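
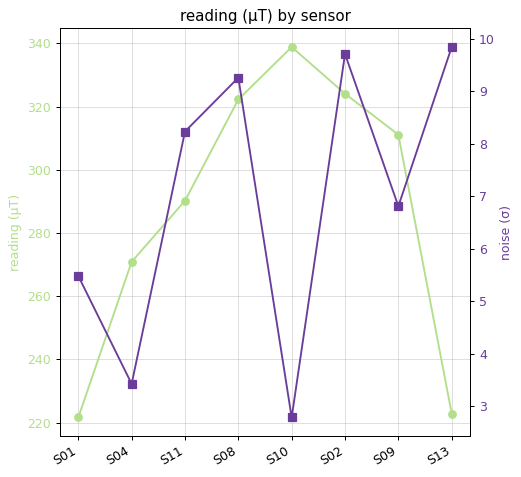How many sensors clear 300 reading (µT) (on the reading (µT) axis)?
Above 300: S08, S10, S02, S09.

4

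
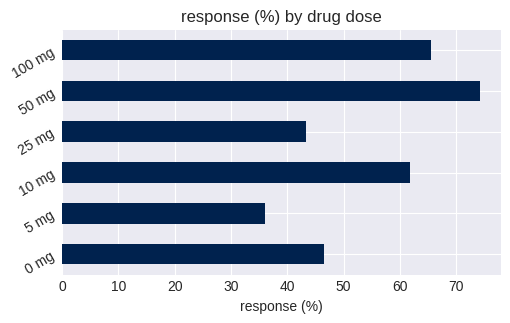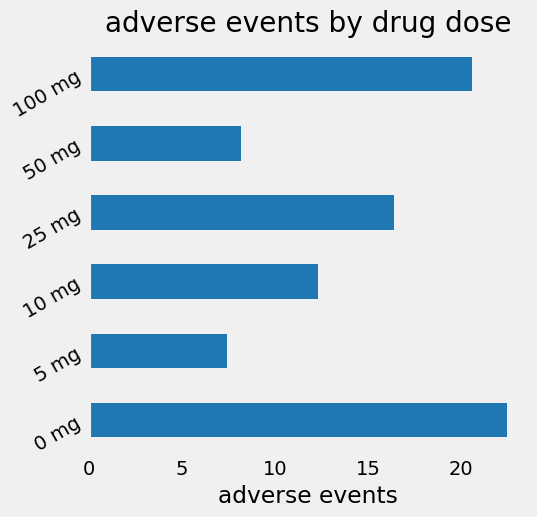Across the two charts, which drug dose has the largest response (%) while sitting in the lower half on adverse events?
Chart 2 median adverse events ≈ 15; below-median drug doses: 5 mg, 10 mg, 50 mg. Among those, 50 mg has the highest response (%) (≈ 70).

50 mg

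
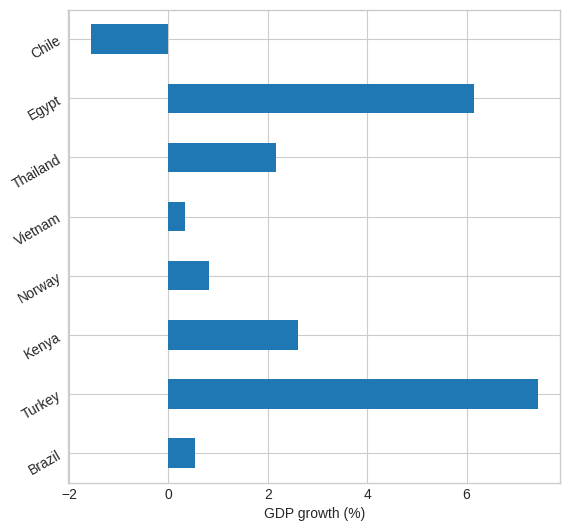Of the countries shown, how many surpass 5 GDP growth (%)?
2

Above 5: Turkey, Egypt.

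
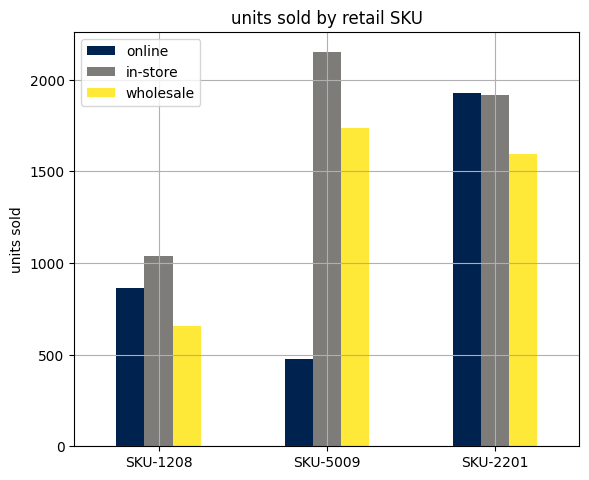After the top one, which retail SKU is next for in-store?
Top 3 for in-store: SKU-5009 ≈ 2200, SKU-2201 ≈ 2000, SKU-1208 ≈ 1000.

SKU-2201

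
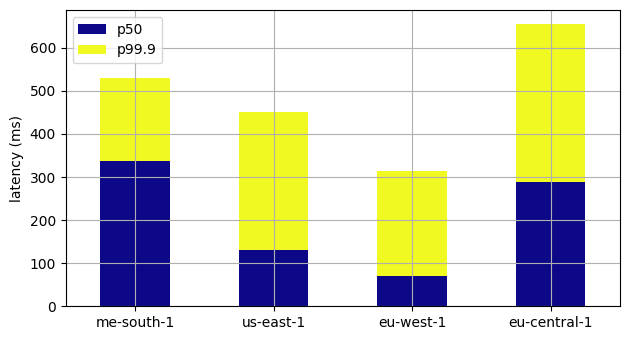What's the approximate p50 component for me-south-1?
≈ 300

p50 top ≈ 300, bottom ≈ 0; segment ≈ 300.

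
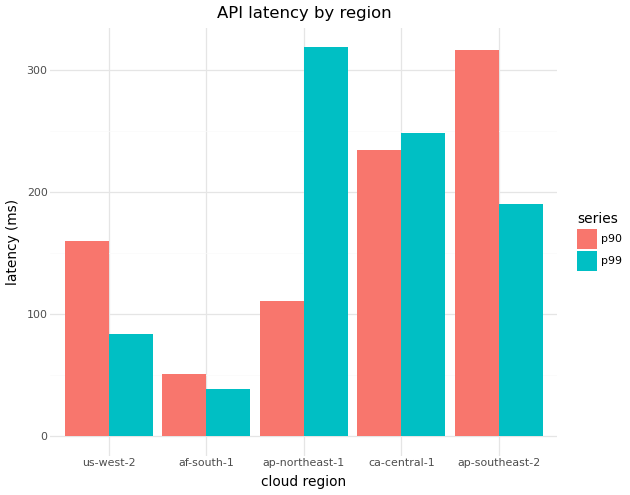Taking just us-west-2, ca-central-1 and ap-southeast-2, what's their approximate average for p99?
(100 + 250 + 200) / 3 ≈ 183.

≈ 183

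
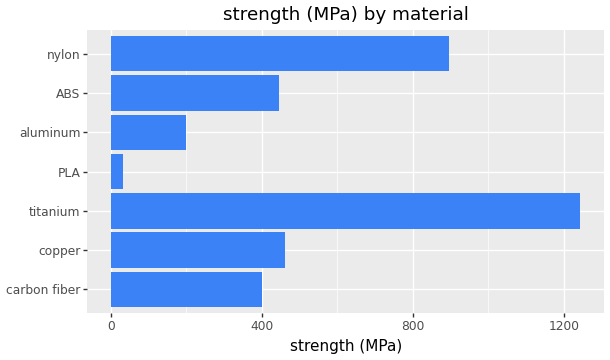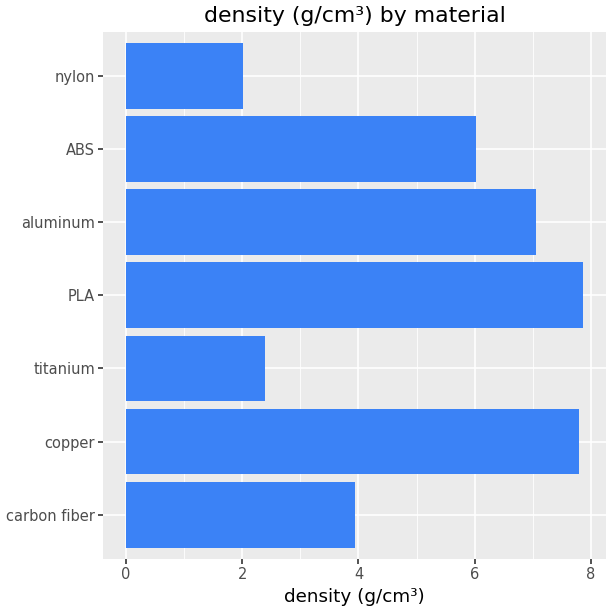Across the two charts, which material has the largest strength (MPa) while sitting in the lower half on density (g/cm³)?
titanium

Chart 2 median density (g/cm³) ≈ 6; below-median materials: carbon fiber, titanium, nylon. Among those, titanium has the highest strength (MPa) (≈ 1200).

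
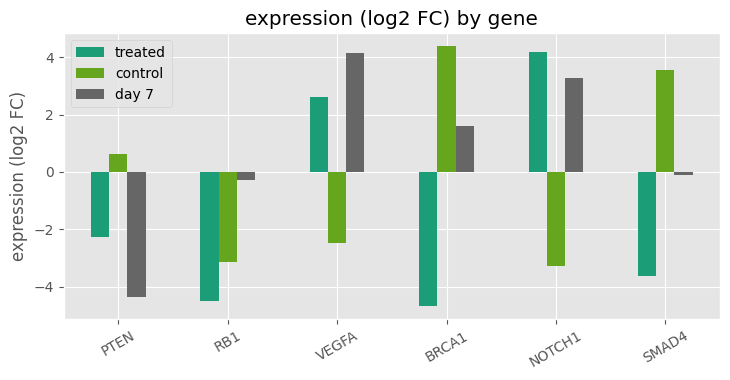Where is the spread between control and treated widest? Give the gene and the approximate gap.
BRCA1, ≈ 9 log2 FC

BRCA1: control ≈ 4, treated ≈ -5 → gap ≈ 9. Next-largest (NOTCH1) is only ≈ 7.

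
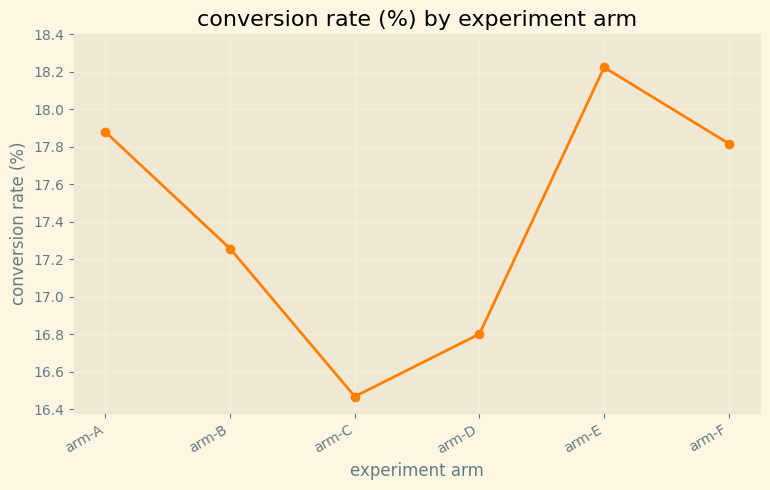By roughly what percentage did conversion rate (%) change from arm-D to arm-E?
arm-D ≈ 16.8, arm-E ≈ 18.2; (18.2 − 16.8) / 16.8 ≈ +8.3%.

≈ +8.3%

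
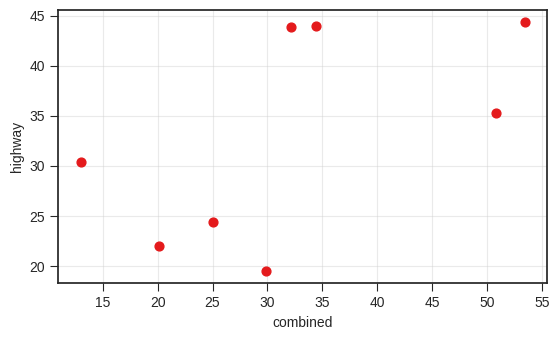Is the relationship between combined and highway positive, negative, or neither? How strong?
Points are positively correlated; moderate (|r| ≈ 0.6).

positive, moderate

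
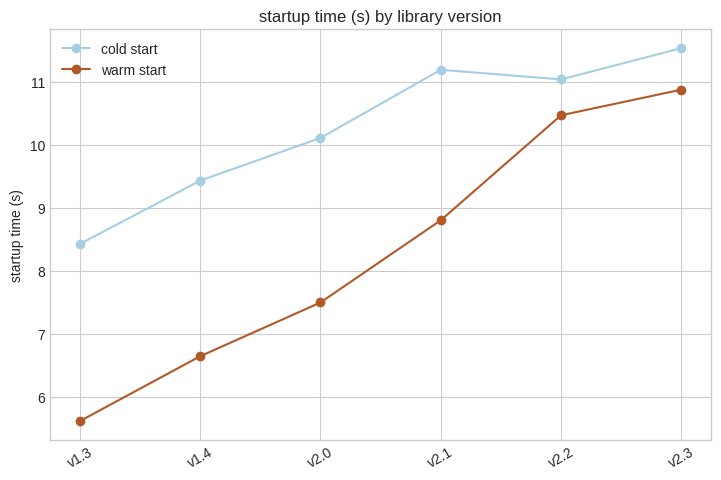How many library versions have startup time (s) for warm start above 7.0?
Above 7.0: v2.0, v2.1, v2.2, v2.3.

4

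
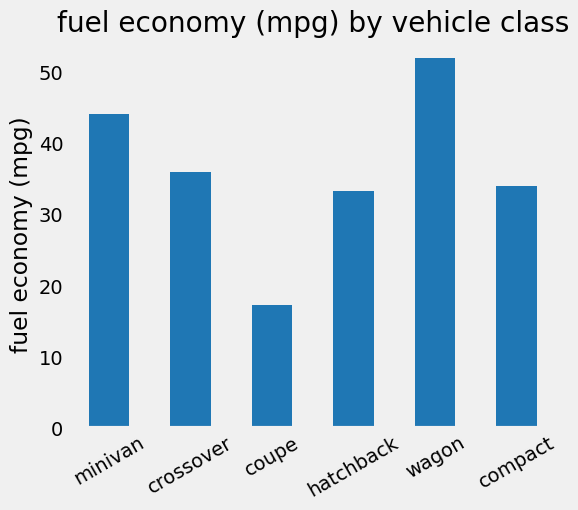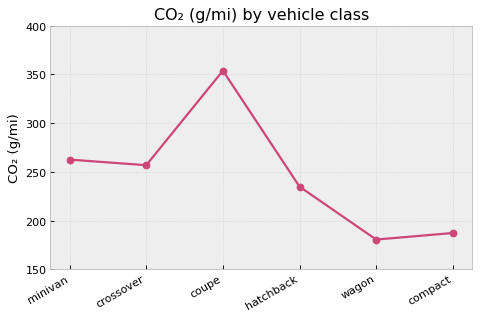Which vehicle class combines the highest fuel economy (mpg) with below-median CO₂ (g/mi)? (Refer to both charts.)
Chart 2 median CO₂ (g/mi) ≈ 250; below-median vehicle classes: hatchback, wagon, compact. Among those, wagon has the highest fuel economy (mpg) (≈ 50).

wagon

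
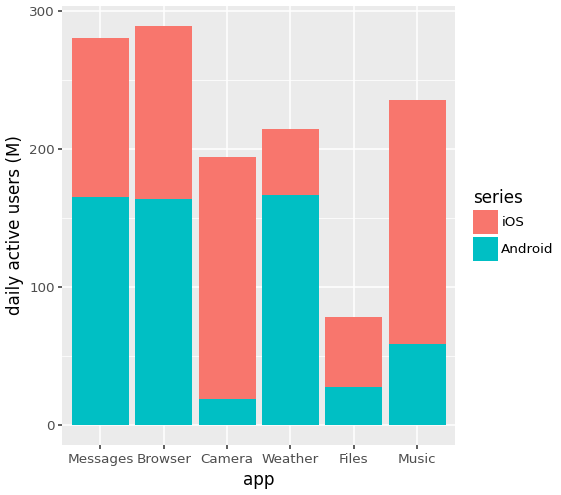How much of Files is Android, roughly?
Android top ≈ 25, bottom ≈ 0; segment ≈ 25.

≈ 25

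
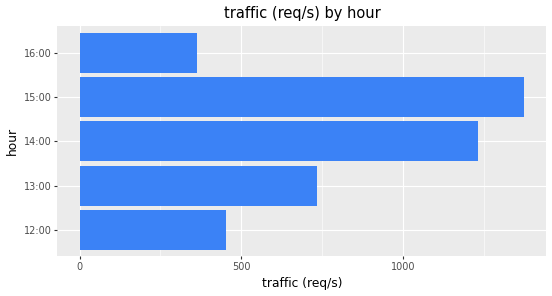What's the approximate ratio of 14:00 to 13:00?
≈ 1.5×

14:00 ≈ 1200, 13:00 ≈ 800; 1200/800 ≈ 1.5.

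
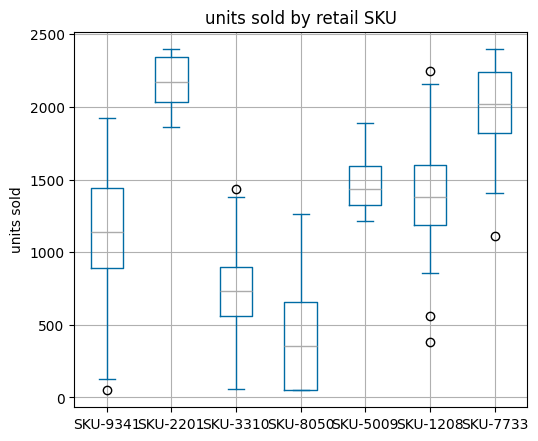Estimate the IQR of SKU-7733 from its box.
≈ 400

Q3 ≈ 2200, Q1 ≈ 1800; IQR ≈ 400.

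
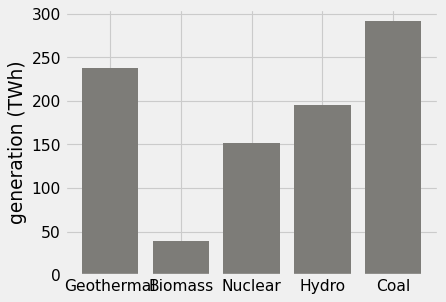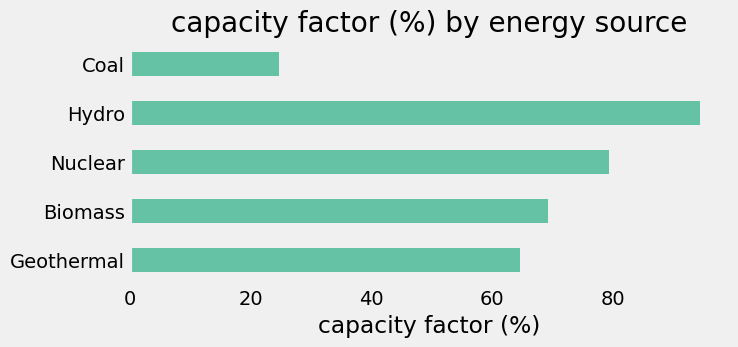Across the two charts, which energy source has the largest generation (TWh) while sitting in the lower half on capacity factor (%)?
Chart 2 median capacity factor (%) ≈ 70; below-median energy sources: Geothermal, Coal. Among those, Coal has the highest generation (TWh) (≈ 300).

Coal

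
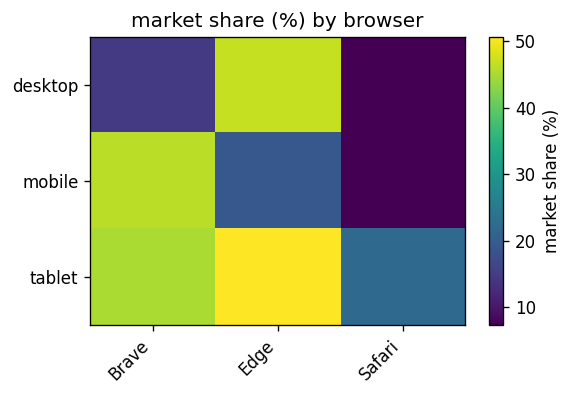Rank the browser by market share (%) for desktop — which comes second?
Brave

Top 3 for desktop: Edge ≈ 45, Brave ≈ 15, Safari ≈ 5.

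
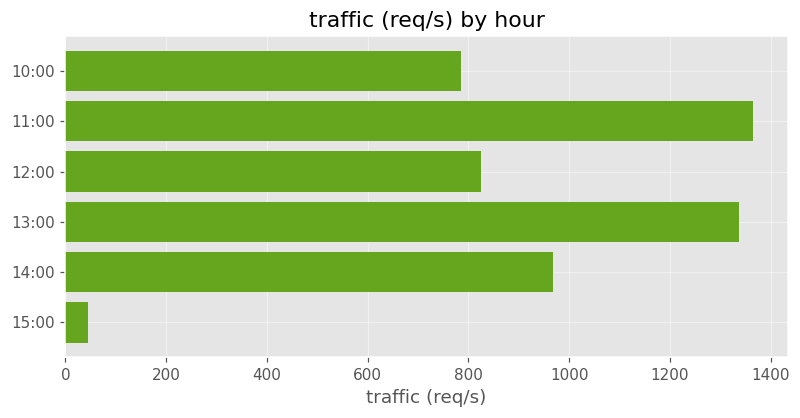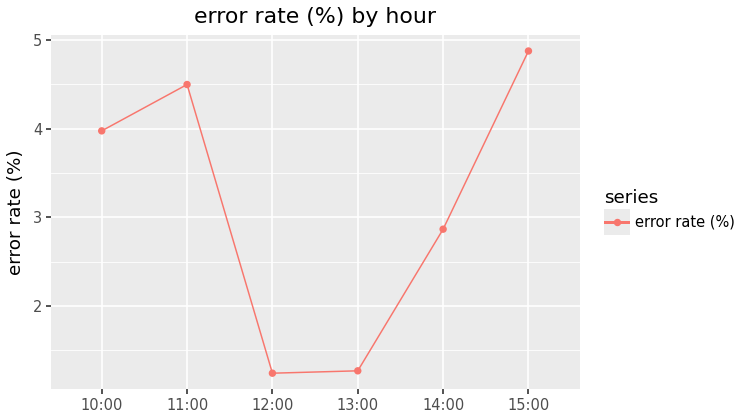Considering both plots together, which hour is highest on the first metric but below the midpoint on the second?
13:00

Chart 2 median error rate (%) ≈ 3.5; below-median hours: 12:00, 13:00, 14:00. Among those, 13:00 has the highest traffic (req/s) (≈ 1400).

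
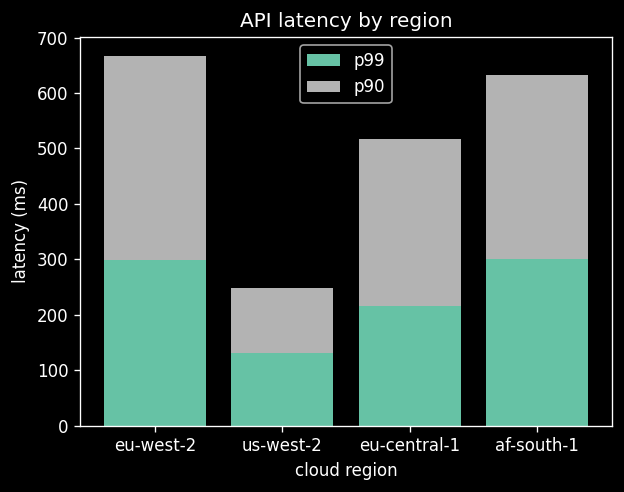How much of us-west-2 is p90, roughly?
p90 top ≈ 200, bottom ≈ 100; segment ≈ 100.

≈ 100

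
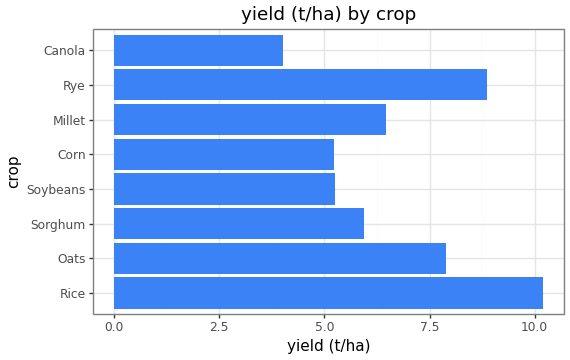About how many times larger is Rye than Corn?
≈ 1.8×

Rye ≈ 9, Corn ≈ 5; 9/5 ≈ 1.8.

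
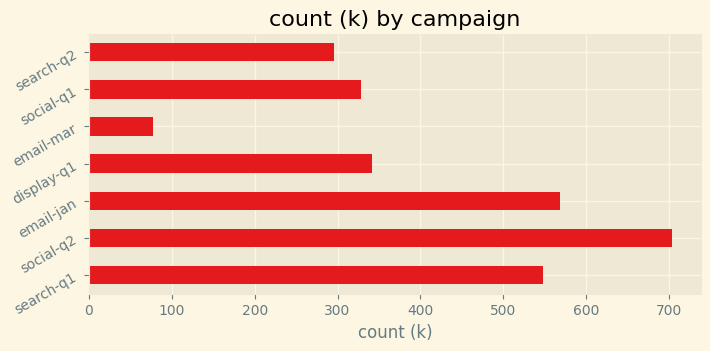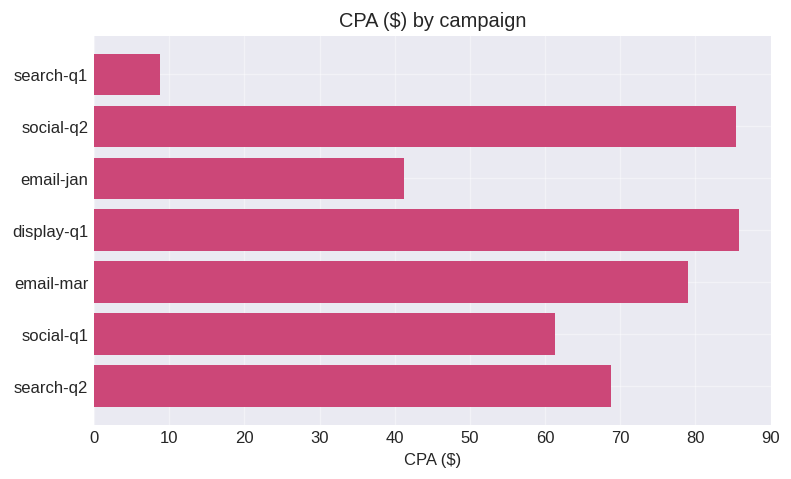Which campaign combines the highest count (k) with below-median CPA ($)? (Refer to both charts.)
Chart 2 median CPA ($) ≈ 70; below-median campaigns: search-q1, email-jan, social-q1. Among those, email-jan has the highest count (k) (≈ 600).

email-jan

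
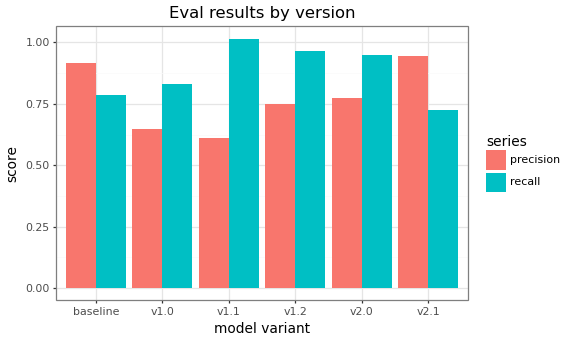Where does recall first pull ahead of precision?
baseline: recall ≈ 0.8 vs precision ≈ 0.9 (not yet); v1.0: recall ≈ 0.8 vs precision ≈ 0.6 (first crossover).

v1.0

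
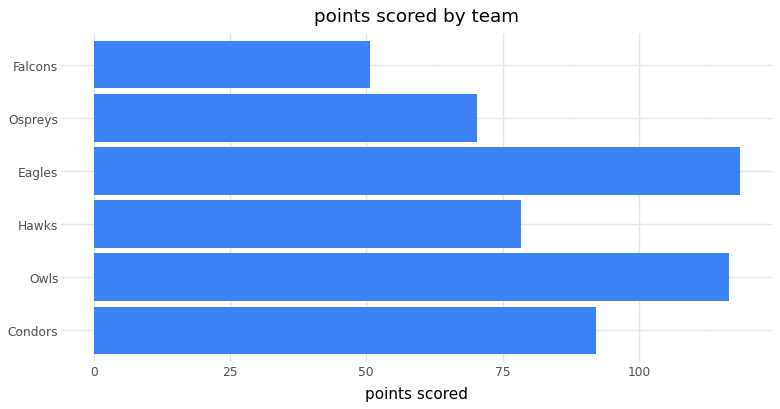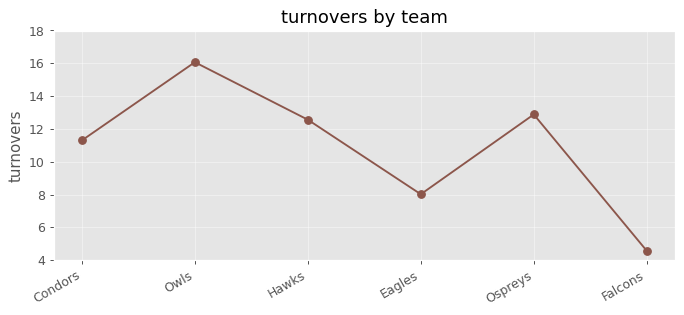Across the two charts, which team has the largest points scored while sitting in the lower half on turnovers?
Eagles

Chart 2 median turnovers ≈ 12; below-median teams: Condors, Eagles, Falcons. Among those, Eagles has the highest points scored (≈ 120).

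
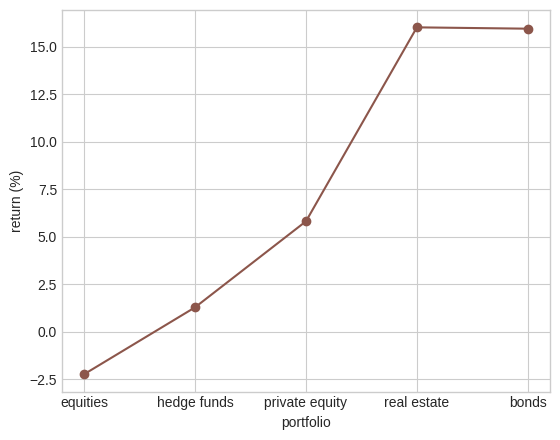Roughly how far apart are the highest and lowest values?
Max real estate ≈ 16, min equities ≈ -2; range ≈ 18.

≈ 18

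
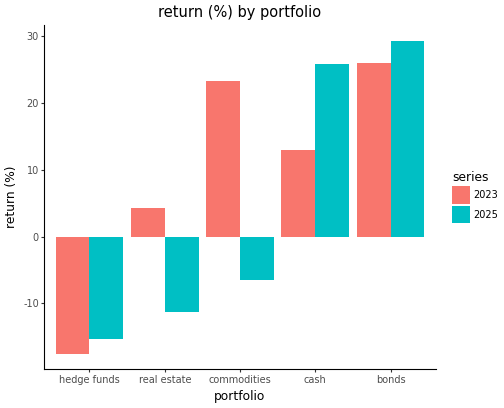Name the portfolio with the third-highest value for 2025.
commodities

Top 4 for 2025: bonds ≈ 30, cash ≈ 25, commodities ≈ -5, real estate ≈ -10.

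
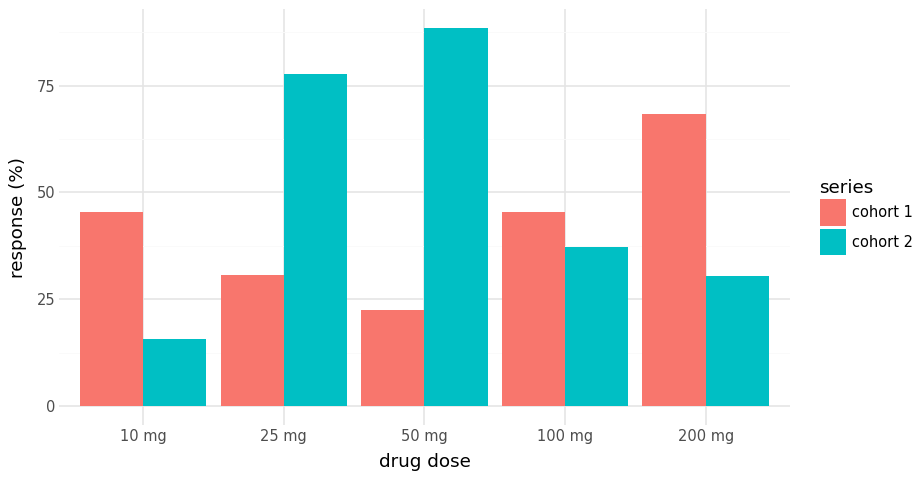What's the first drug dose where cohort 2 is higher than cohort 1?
25 mg

10 mg: cohort 2 ≈ 20 vs cohort 1 ≈ 50 (not yet); 25 mg: cohort 2 ≈ 80 vs cohort 1 ≈ 30 (first crossover).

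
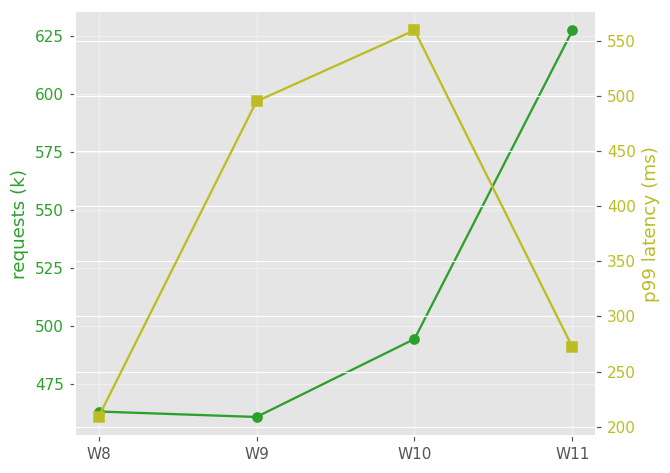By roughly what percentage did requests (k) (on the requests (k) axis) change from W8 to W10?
W8 ≈ 460, W10 ≈ 500; (500 − 460) / 460 ≈ +8.7%.

≈ +8.7%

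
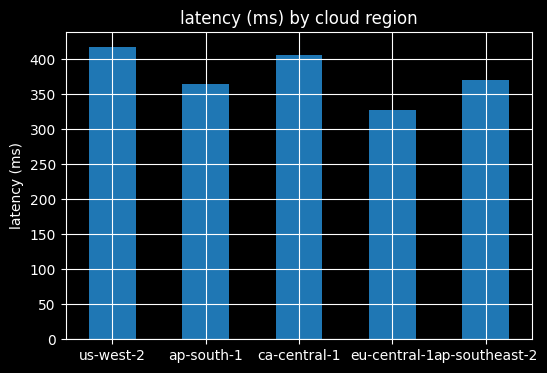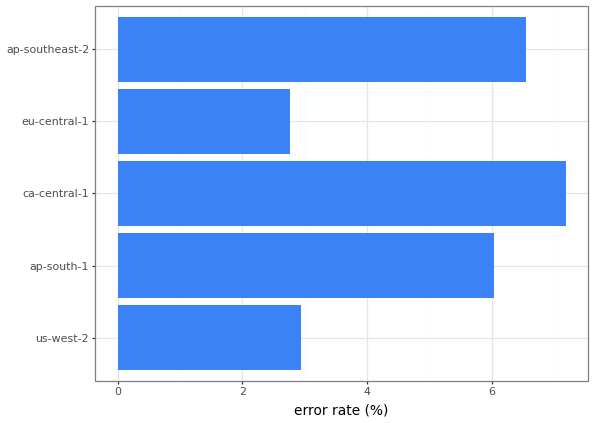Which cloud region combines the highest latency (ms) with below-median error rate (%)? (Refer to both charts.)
Chart 2 median error rate (%) ≈ 6; below-median cloud regions: us-west-2, eu-central-1. Among those, us-west-2 has the highest latency (ms) (≈ 400).

us-west-2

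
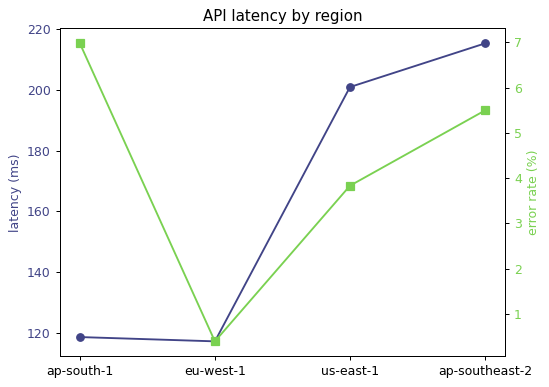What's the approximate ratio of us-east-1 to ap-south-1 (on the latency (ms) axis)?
≈ 1.67×

us-east-1 ≈ 200, ap-south-1 ≈ 120; 200/120 ≈ 1.67.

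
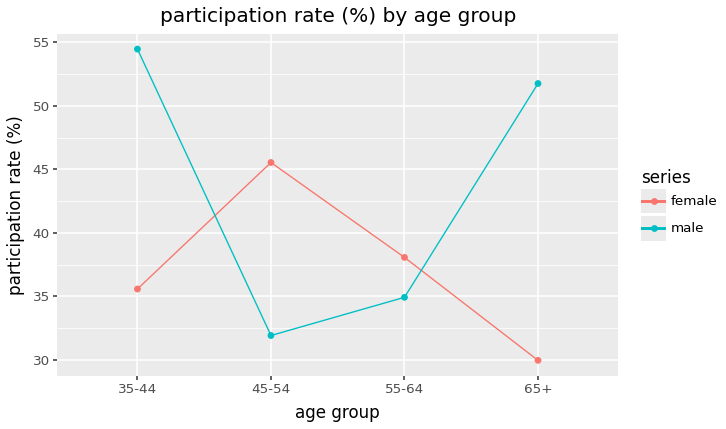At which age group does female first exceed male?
35-44: female ≈ 35 vs male ≈ 55 (not yet); 45-54: female ≈ 45 vs male ≈ 30 (first crossover).

45-54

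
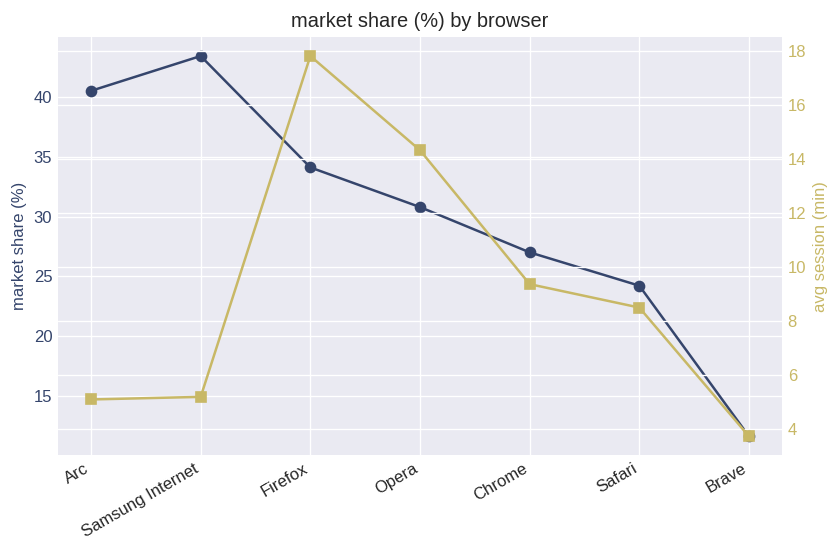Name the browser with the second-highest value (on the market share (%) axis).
Arc

Top 3 (on the market share (%) axis): Samsung Internet ≈ 45, Arc ≈ 40, Firefox ≈ 35.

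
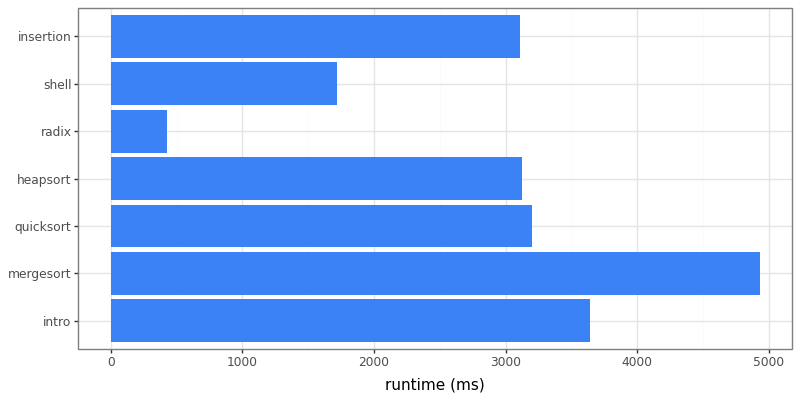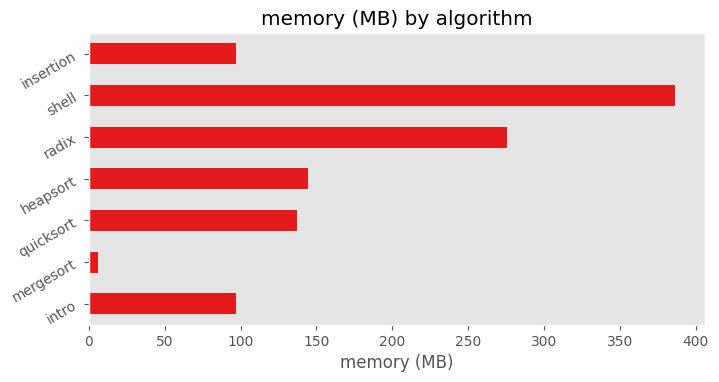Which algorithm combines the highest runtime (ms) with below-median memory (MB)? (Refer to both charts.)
mergesort

Chart 2 median memory (MB) ≈ 150; below-median algorithms: intro, mergesort, insertion. Among those, mergesort has the highest runtime (ms) (≈ 5000).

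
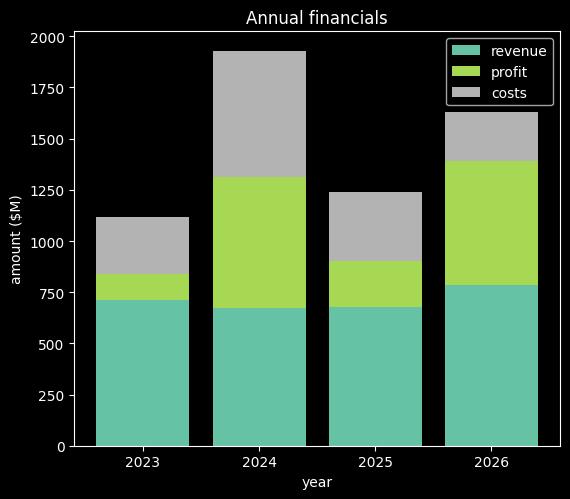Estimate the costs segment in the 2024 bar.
costs top ≈ 2000, bottom ≈ 1400; segment ≈ 600.

≈ 600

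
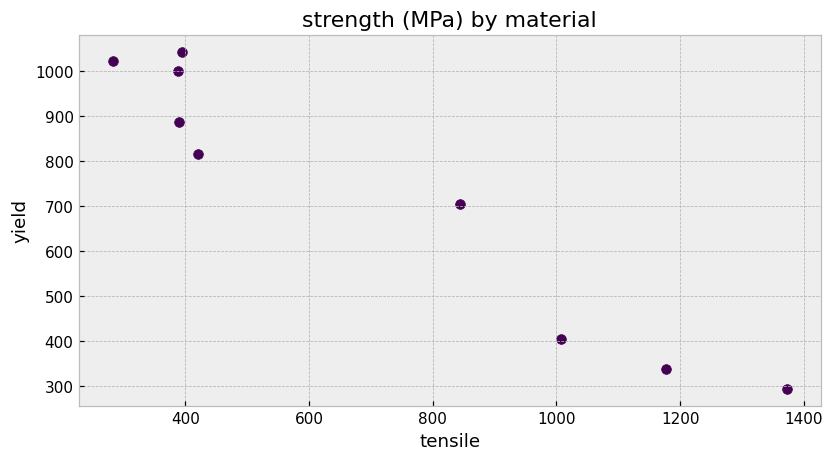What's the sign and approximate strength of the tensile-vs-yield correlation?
negative, strong

Points are negatively correlated; strong (|r| ≈ 1.0).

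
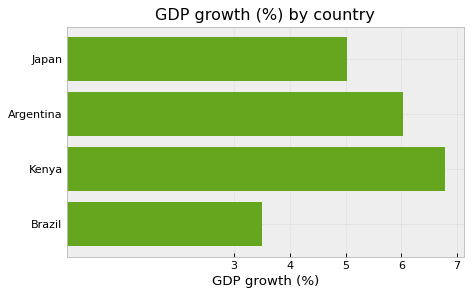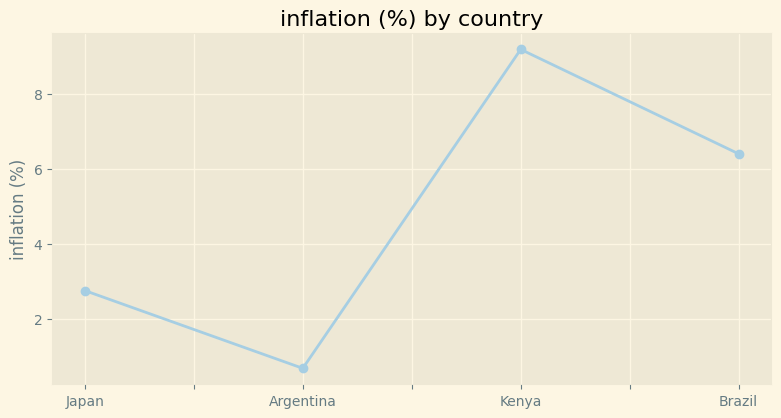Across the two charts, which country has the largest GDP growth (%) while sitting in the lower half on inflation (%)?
Chart 2 median inflation (%) ≈ 5; below-median countries: Japan, Argentina. Among those, Argentina has the highest GDP growth (%) (≈ 6).

Argentina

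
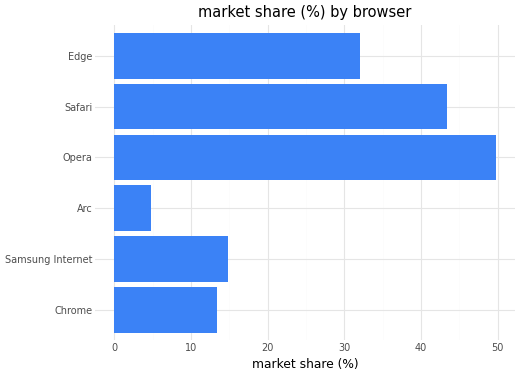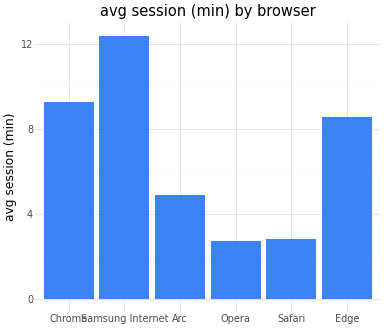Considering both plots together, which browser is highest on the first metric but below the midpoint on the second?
Chart 2 median avg session (min) ≈ 6; below-median browsers: Arc, Opera, Safari. Among those, Opera has the highest market share (%) (≈ 50).

Opera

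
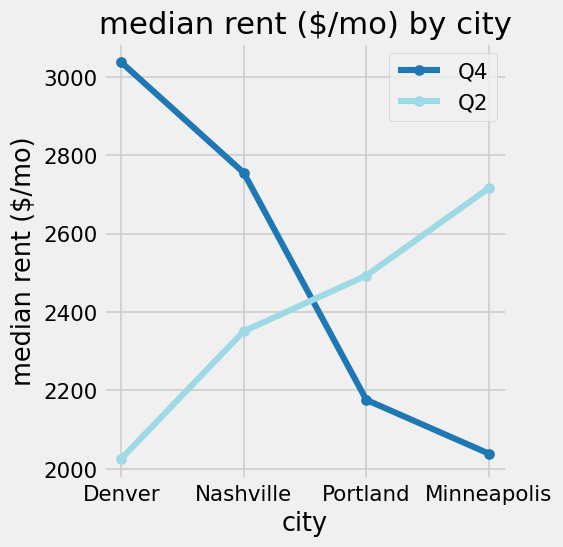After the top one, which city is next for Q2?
Portland

Top 3 for Q2: Minneapolis ≈ 2700, Portland ≈ 2500, Nashville ≈ 2400.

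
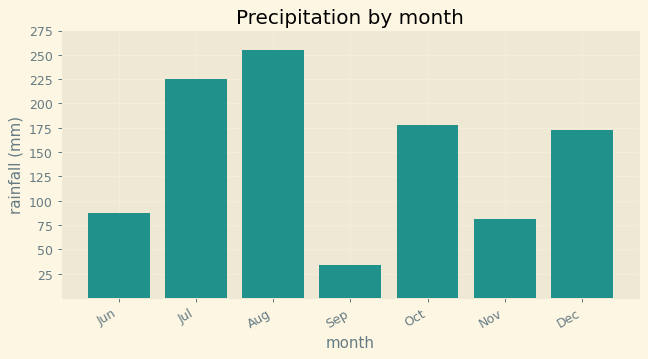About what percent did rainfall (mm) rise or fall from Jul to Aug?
≈ +11.1%

Jul ≈ 225, Aug ≈ 250; (250 − 225) / 225 ≈ +11.1%.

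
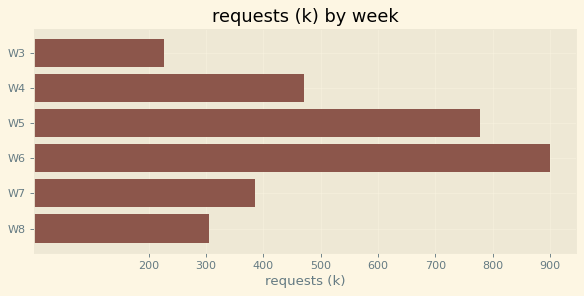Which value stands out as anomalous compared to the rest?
W6

W6 ≈ 900; the rest sit between ≈ 200 and ≈ 800.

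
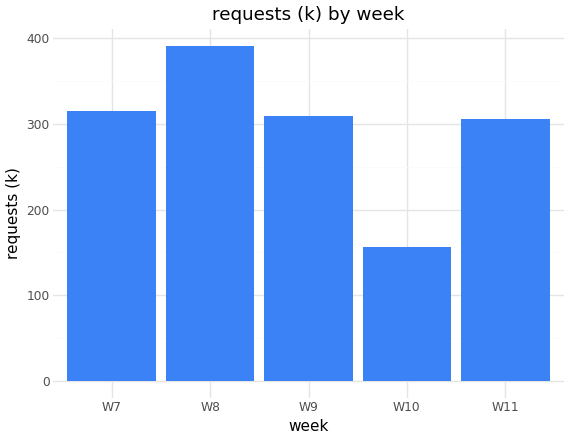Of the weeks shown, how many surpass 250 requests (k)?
Above 250: W7, W8, W9, W11.

4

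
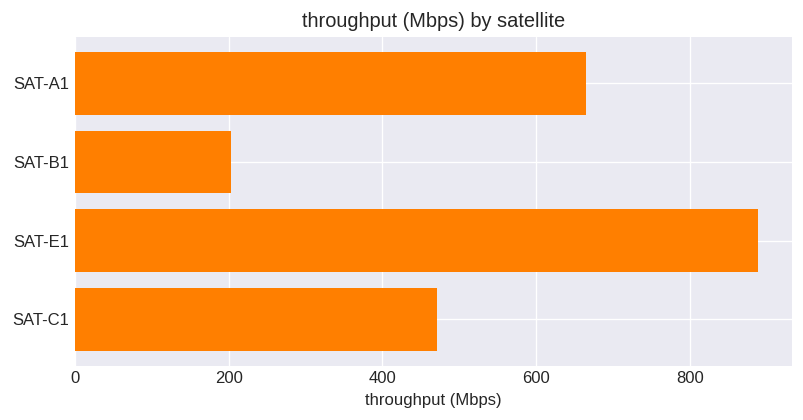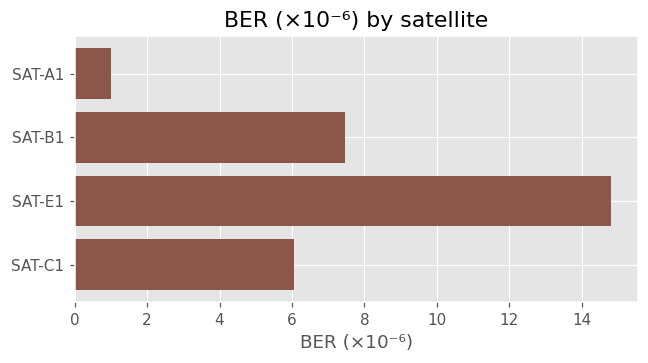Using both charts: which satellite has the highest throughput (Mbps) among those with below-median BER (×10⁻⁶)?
Chart 2 median BER (×10⁻⁶) ≈ 6; below-median satellites: SAT-A1, SAT-C1. Among those, SAT-A1 has the highest throughput (Mbps) (≈ 700).

SAT-A1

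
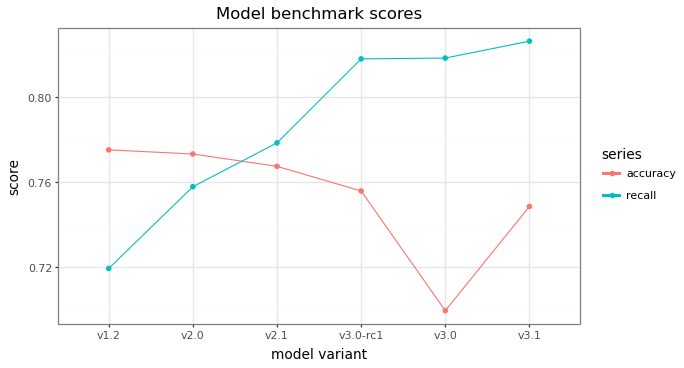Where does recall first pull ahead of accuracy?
v2.1

v2.0: recall ≈ 0.76 vs accuracy ≈ 0.78 (not yet); v2.1: recall ≈ 0.78 vs accuracy ≈ 0.76 (first crossover).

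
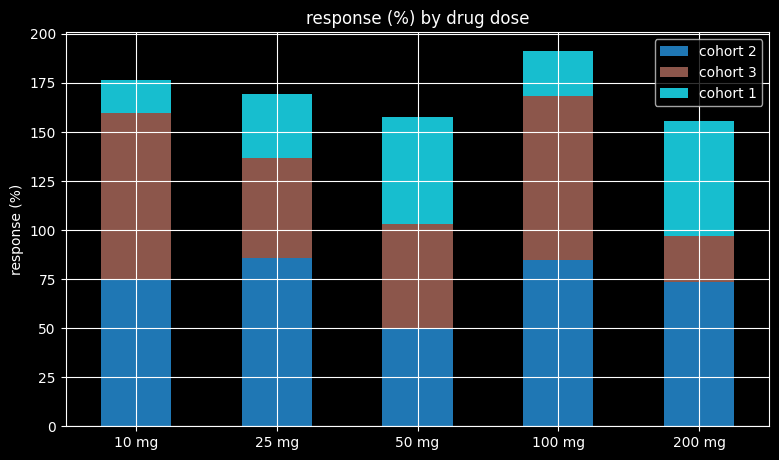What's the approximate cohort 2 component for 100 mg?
cohort 2 top ≈ 80, bottom ≈ 0; segment ≈ 80.

≈ 80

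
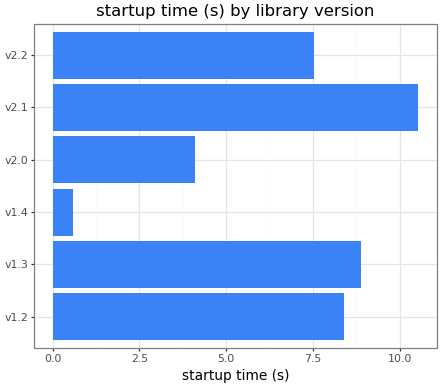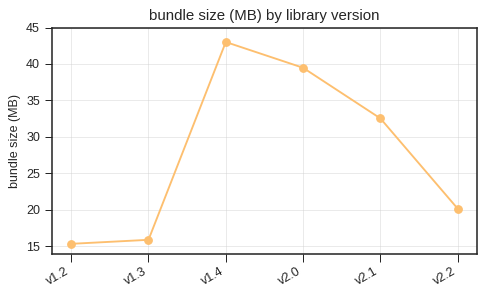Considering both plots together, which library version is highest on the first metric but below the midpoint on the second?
v1.3

Chart 2 median bundle size (MB) ≈ 25; below-median library versions: v1.2, v1.3, v2.2. Among those, v1.3 has the highest startup time (s) (≈ 9).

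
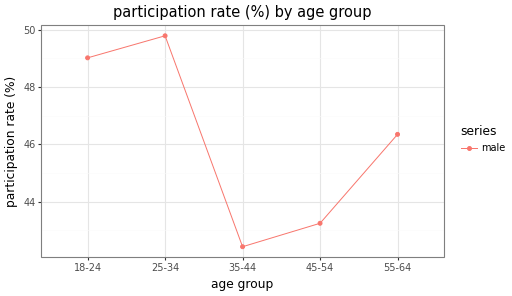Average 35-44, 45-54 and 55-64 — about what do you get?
(42 + 43 + 46) / 3 ≈ 44.

≈ 44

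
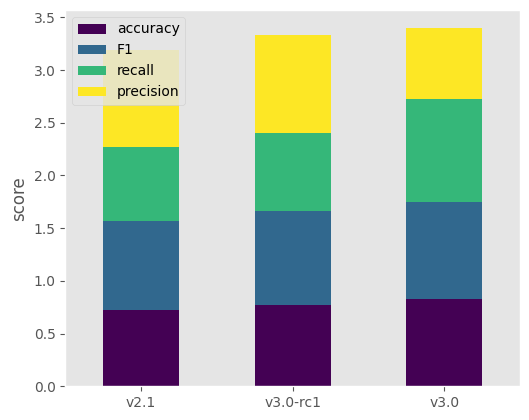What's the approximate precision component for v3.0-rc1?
≈ 1.0

precision top ≈ 3.5, bottom ≈ 2.5; segment ≈ 1.0.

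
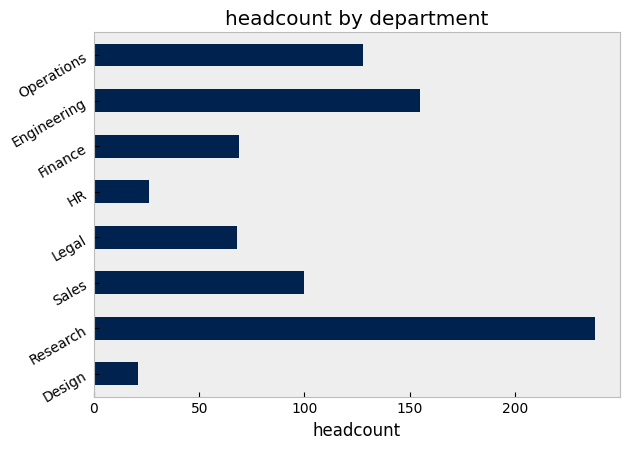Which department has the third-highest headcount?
Operations

Top 4: Research ≈ 240, Engineering ≈ 160, Operations ≈ 120, Sales ≈ 100.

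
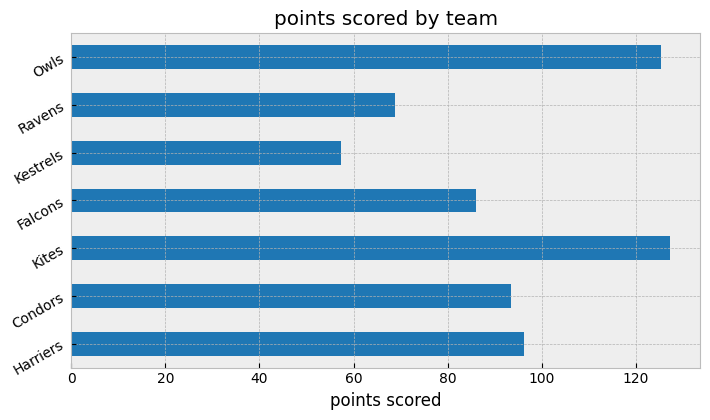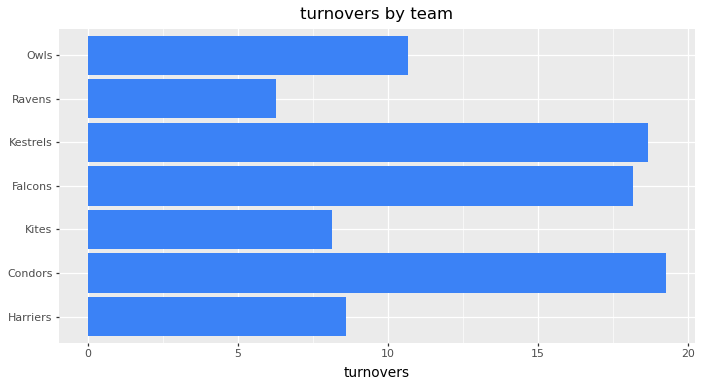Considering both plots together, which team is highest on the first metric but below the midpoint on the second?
Kites

Chart 2 median turnovers ≈ 10; below-median teams: Harriers, Kites, Ravens. Among those, Kites has the highest points scored (≈ 120).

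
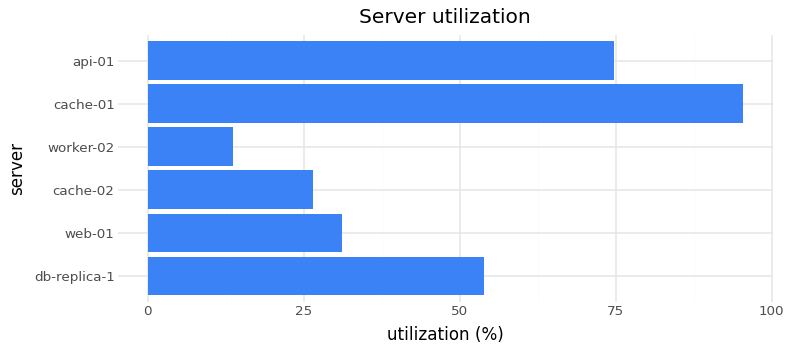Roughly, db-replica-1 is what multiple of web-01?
≈ 1.67×

db-replica-1 ≈ 50, web-01 ≈ 30; 50/30 ≈ 1.67.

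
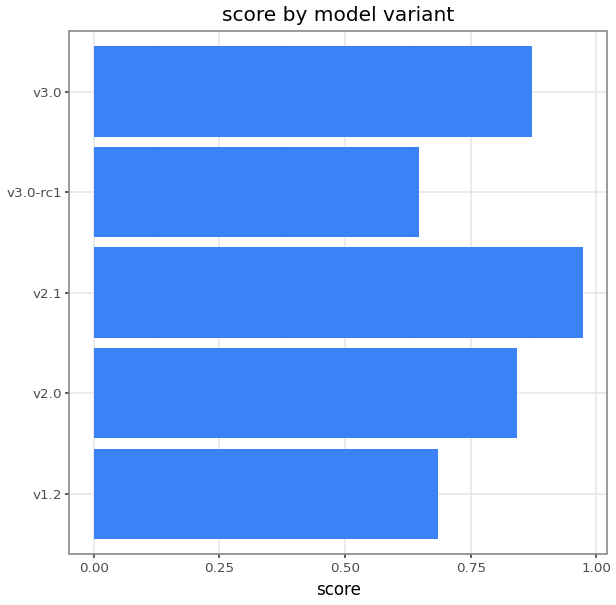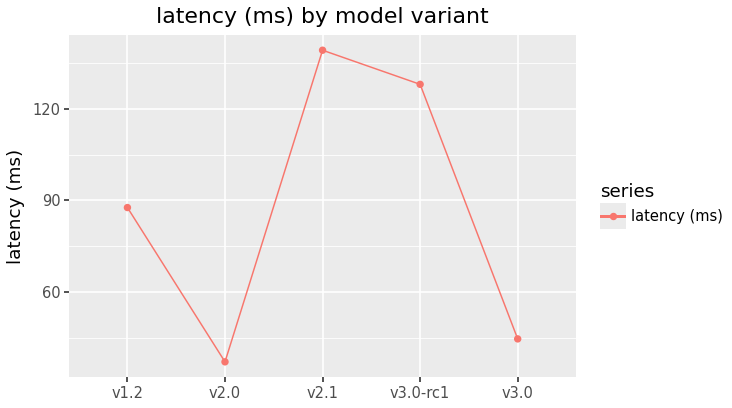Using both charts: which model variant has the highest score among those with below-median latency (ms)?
v3.0

Chart 2 median latency (ms) ≈ 80; below-median model variants: v2.0, v3.0. Among those, v3.0 has the highest score (≈ 0.9).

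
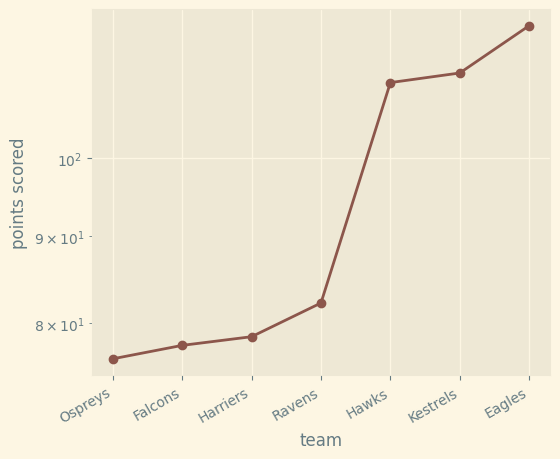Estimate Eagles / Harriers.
Eagles ≈ 120, Harriers ≈ 80; 120/80 ≈ 1.5.

≈ 1.5×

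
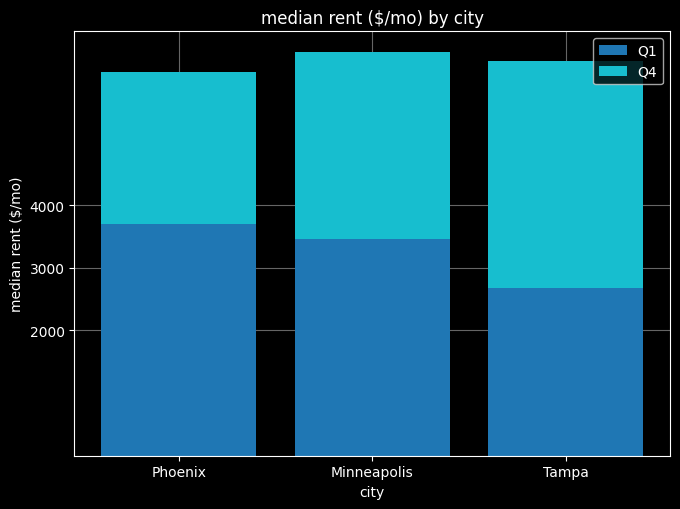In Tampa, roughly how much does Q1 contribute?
Q1 top ≈ 3000, bottom ≈ 0; segment ≈ 3000.

≈ 3000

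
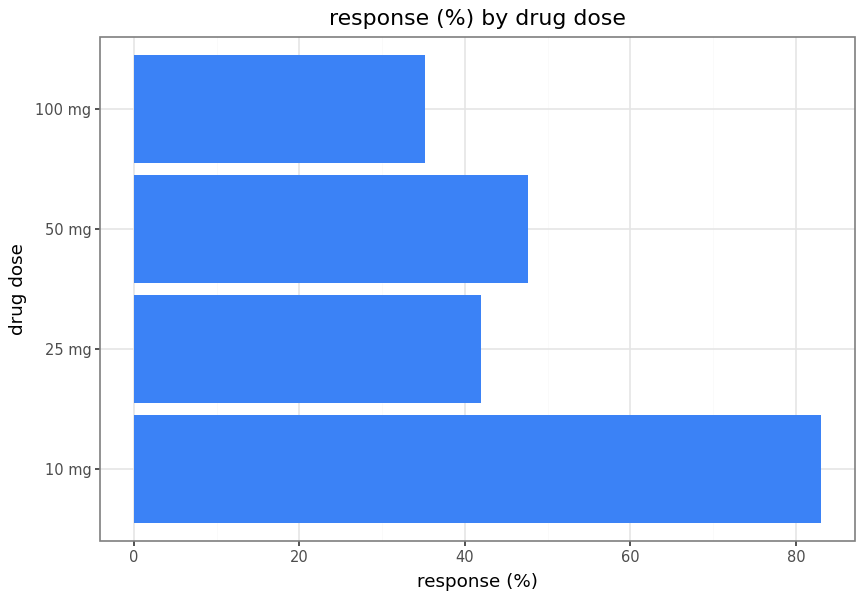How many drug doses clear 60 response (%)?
1

Above 60: 10 mg.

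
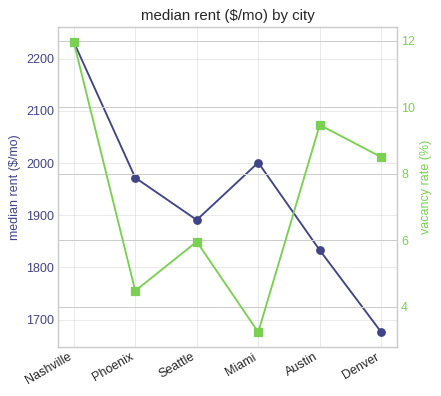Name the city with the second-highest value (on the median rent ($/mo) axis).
Miami

Top 3 (on the median rent ($/mo) axis): Nashville ≈ 2250, Miami ≈ 2000, Phoenix ≈ 1950.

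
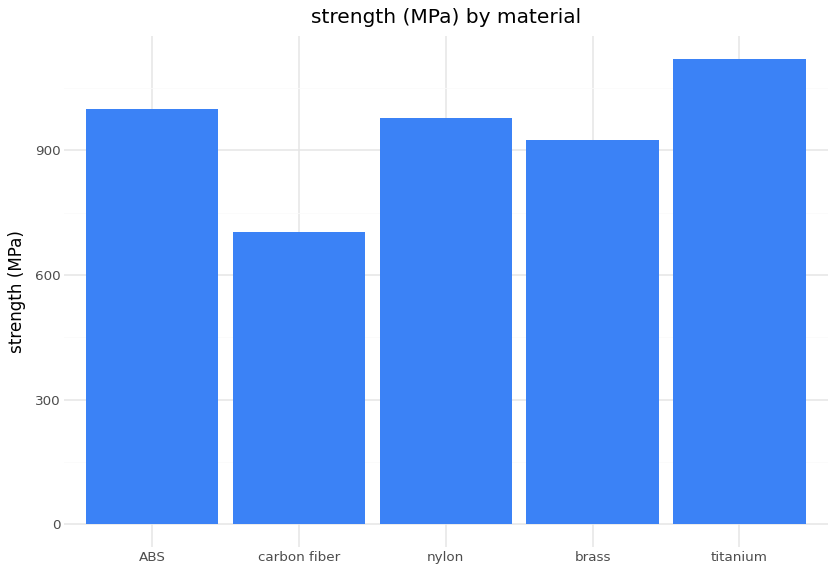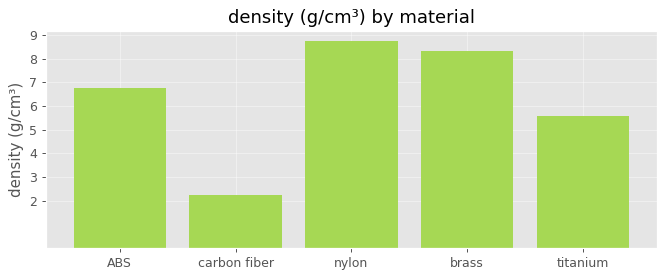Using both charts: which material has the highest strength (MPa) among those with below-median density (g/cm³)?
titanium

Chart 2 median density (g/cm³) ≈ 7; below-median materials: carbon fiber, titanium. Among those, titanium has the highest strength (MPa) (≈ 1200).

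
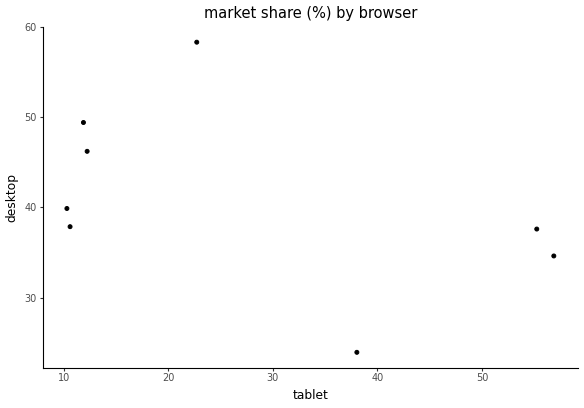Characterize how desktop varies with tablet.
negative, moderate

Points are negatively correlated; moderate (|r| ≈ 0.5).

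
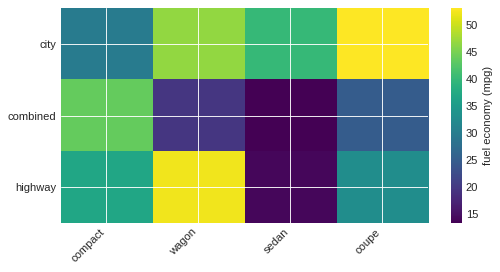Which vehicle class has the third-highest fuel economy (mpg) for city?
sedan

Top 4 for city: coupe ≈ 55, wagon ≈ 45, sedan ≈ 40, compact ≈ 30.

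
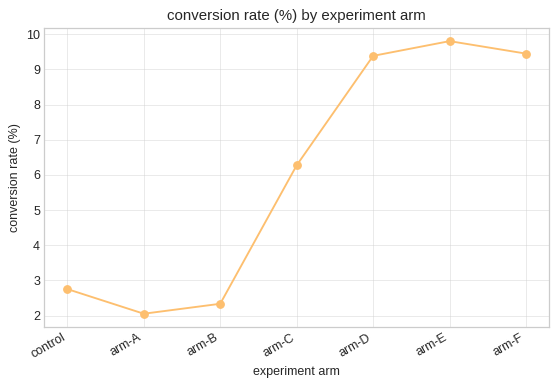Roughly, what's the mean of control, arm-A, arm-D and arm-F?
≈ 6

(3 + 2 + 9 + 9) / 4 ≈ 6.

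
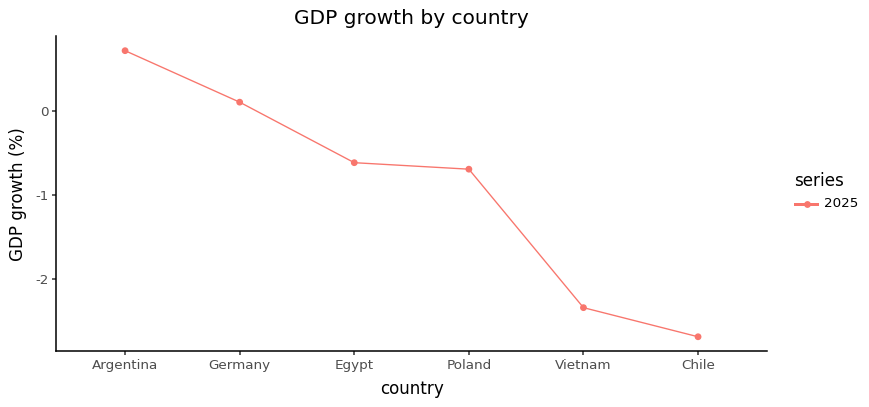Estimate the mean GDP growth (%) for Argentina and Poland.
(0.5 + -0.5) / 2 ≈ 0.

≈ 0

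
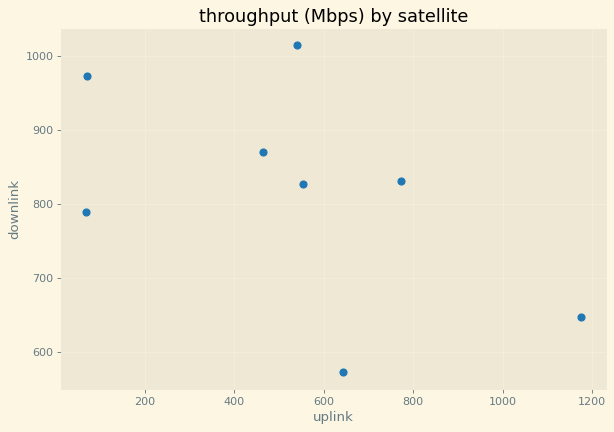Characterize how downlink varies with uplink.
Points are negatively correlated; moderate (|r| ≈ 0.5).

negative, moderate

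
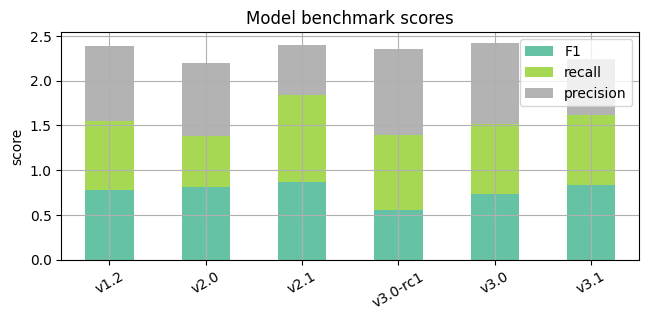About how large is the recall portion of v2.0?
≈ 0.5

recall top ≈ 1.5, bottom ≈ 1.0; segment ≈ 0.5.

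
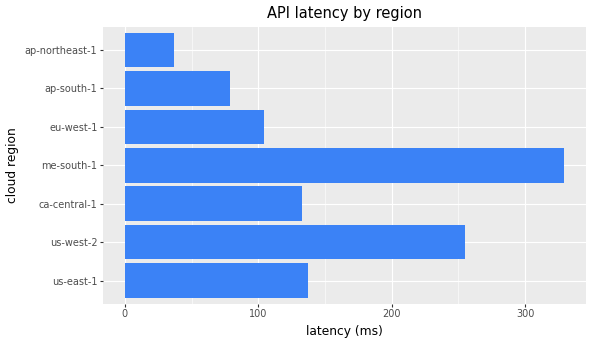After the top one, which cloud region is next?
Top 3: me-south-1 ≈ 350, us-west-2 ≈ 250, us-east-1 ≈ 150.

us-west-2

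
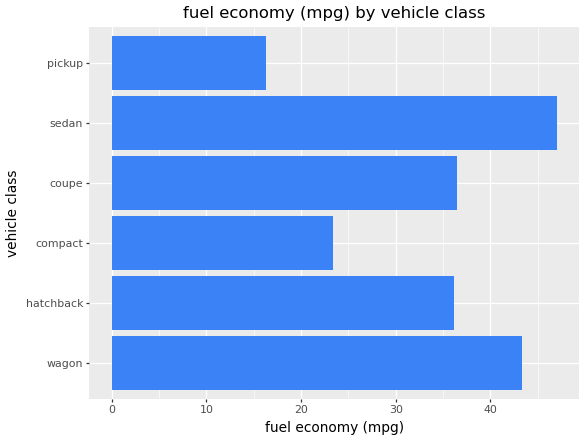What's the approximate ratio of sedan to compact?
sedan ≈ 45, compact ≈ 25; 45/25 ≈ 1.8.

≈ 1.8×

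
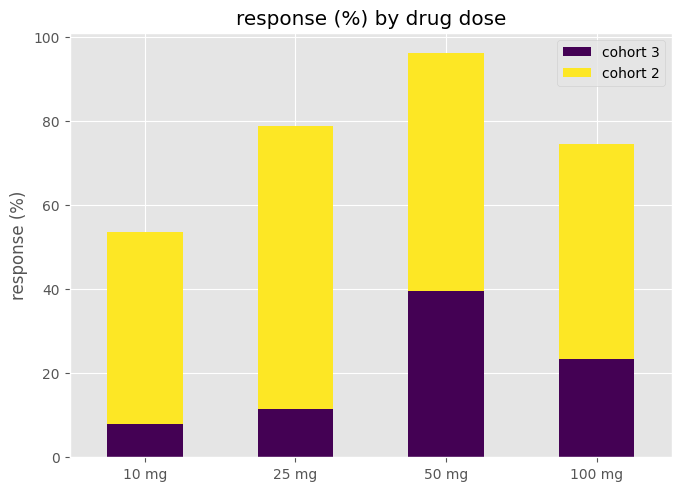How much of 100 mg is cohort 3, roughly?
cohort 3 top ≈ 20, bottom ≈ 0; segment ≈ 20.

≈ 20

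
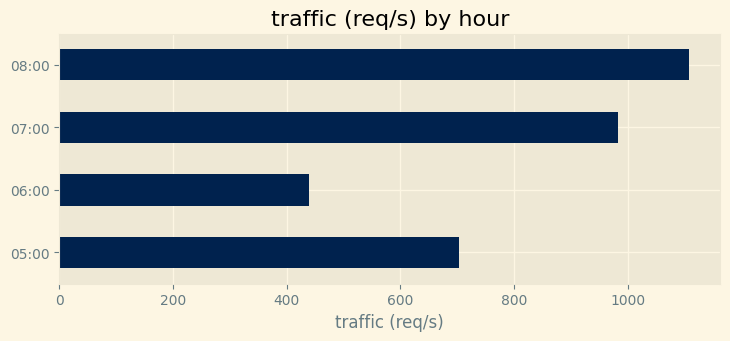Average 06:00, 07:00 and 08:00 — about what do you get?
(400 + 1000 + 1100) / 3 ≈ 833.

≈ 833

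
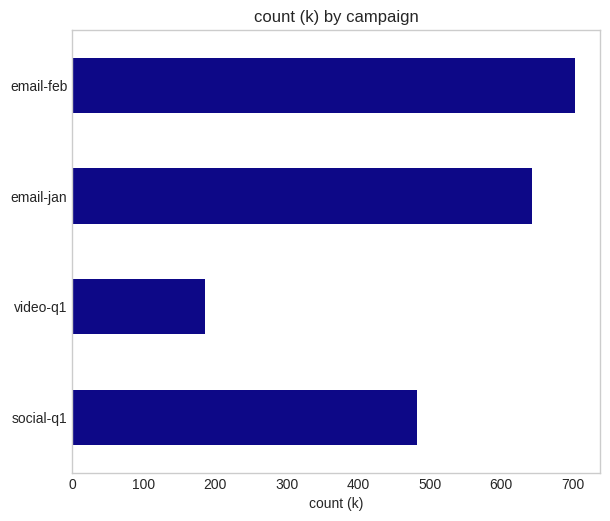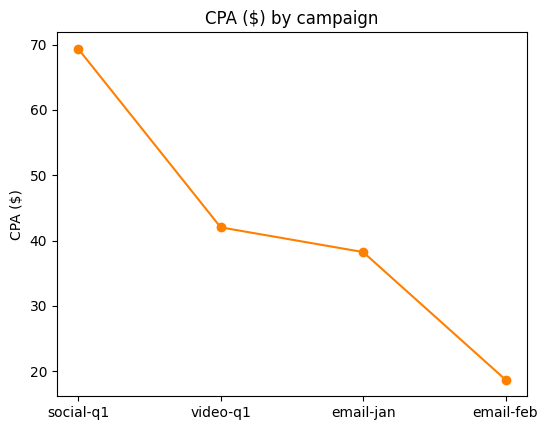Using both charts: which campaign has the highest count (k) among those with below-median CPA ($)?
email-feb

Chart 2 median CPA ($) ≈ 40; below-median campaigns: email-jan, email-feb. Among those, email-feb has the highest count (k) (≈ 700).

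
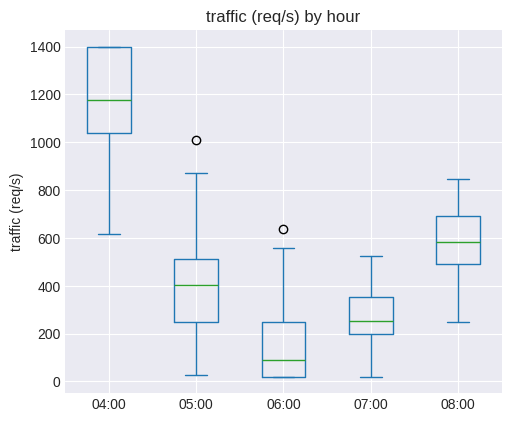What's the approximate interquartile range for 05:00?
≈ 300

Q3 ≈ 500, Q1 ≈ 200; IQR ≈ 300.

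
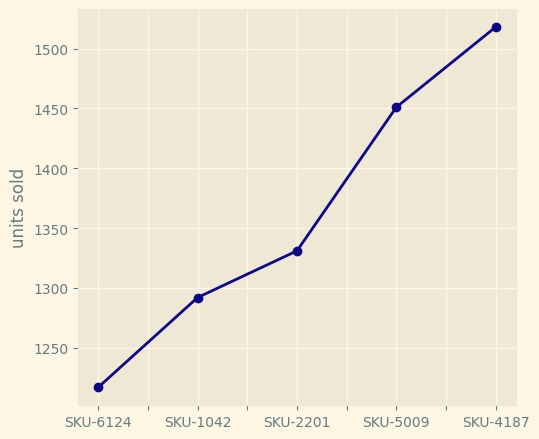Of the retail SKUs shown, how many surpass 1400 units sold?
2

Above 1400: SKU-5009, SKU-4187.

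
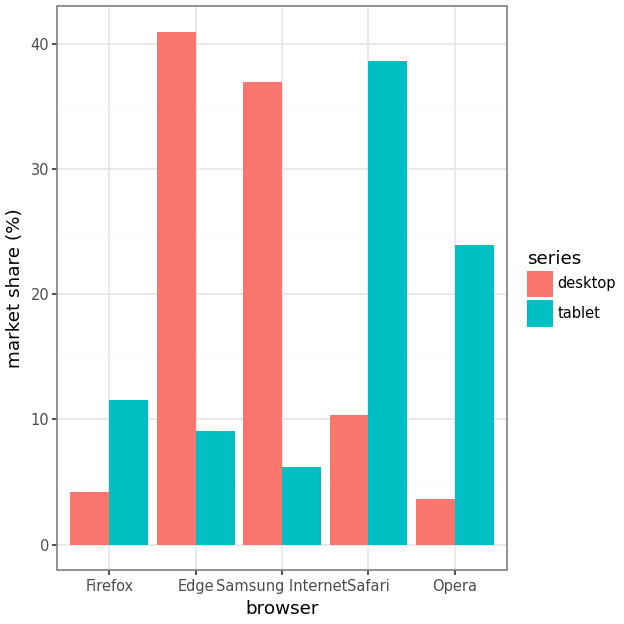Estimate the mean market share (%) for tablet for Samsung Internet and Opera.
(5 + 25) / 2 ≈ 15.

≈ 15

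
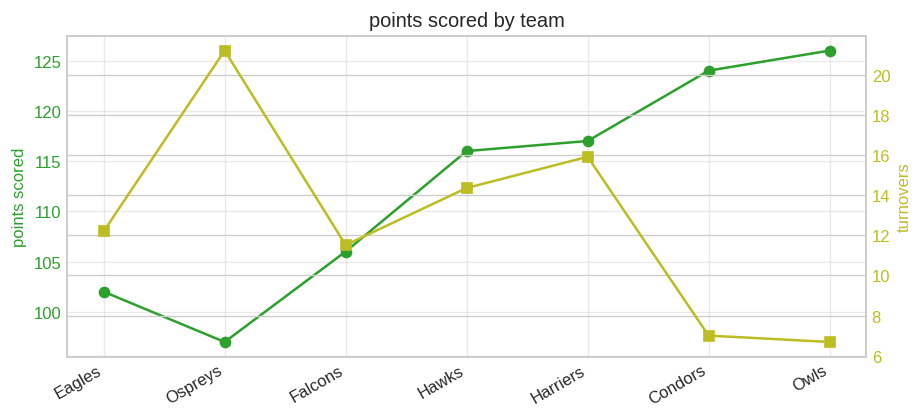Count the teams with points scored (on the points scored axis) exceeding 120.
2

Above 120: Condors, Owls.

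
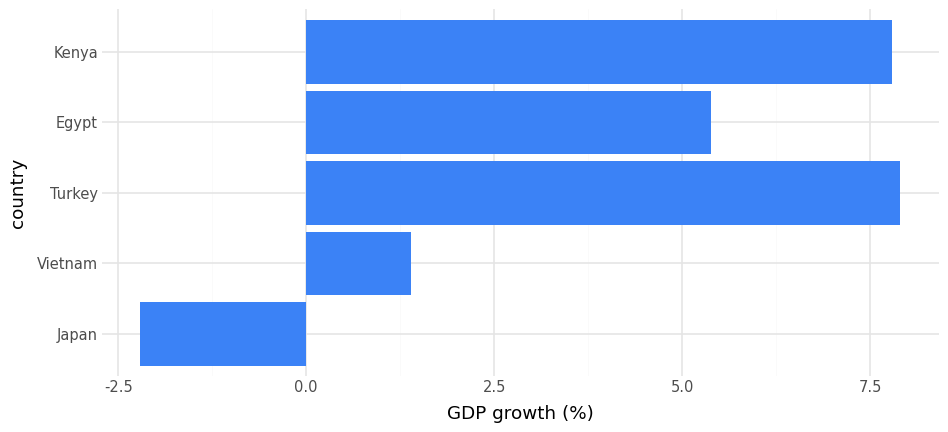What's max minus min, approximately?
Max Turkey ≈ 8, min Japan ≈ -2; range ≈ 10.

≈ 10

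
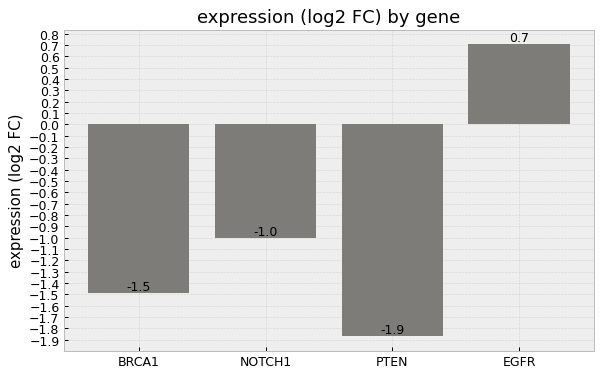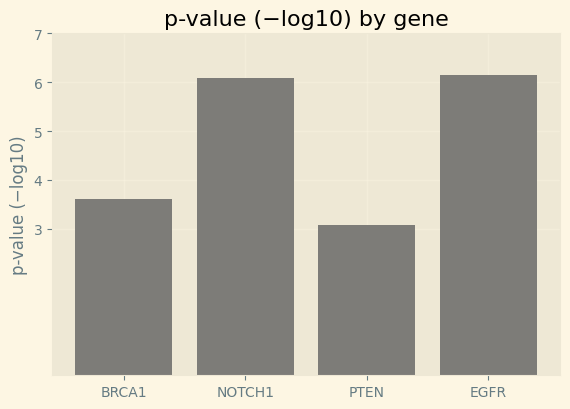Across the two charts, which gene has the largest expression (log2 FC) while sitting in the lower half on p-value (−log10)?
BRCA1

Chart 2 median p-value (−log10) ≈ 5; below-median genes: BRCA1, PTEN. Among those, BRCA1 has the highest expression (log2 FC) (≈ -1.5).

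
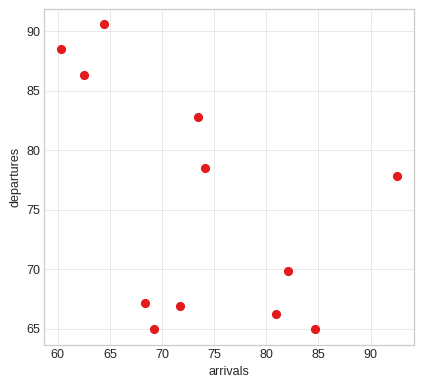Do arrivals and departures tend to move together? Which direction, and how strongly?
Points are negatively correlated; moderate (|r| ≈ 0.5).

negative, moderate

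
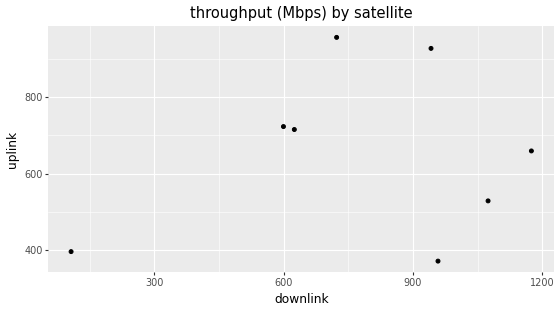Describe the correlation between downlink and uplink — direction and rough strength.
Points are roughly uncorrelated; weak (|r| ≈ 0.2).

no clear correlation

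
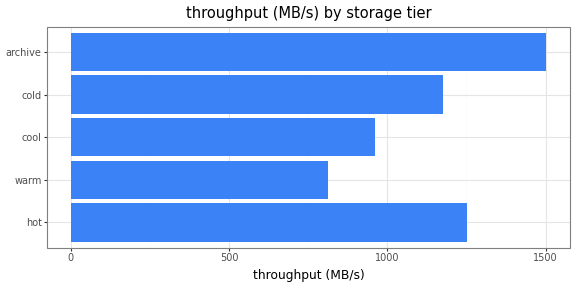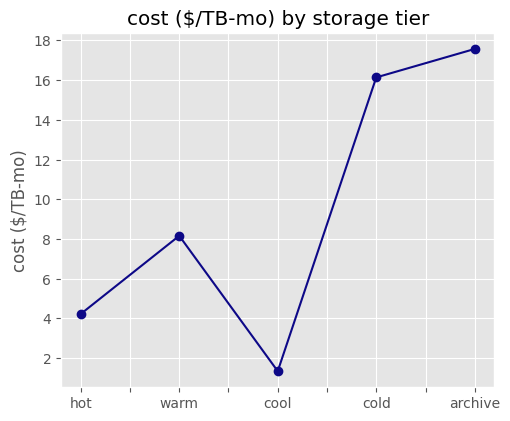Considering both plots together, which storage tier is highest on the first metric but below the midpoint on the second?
hot

Chart 2 median cost ($/TB-mo) ≈ 8; below-median storage tiers: hot, cool. Among those, hot has the highest throughput (MB/s) (≈ 1200).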